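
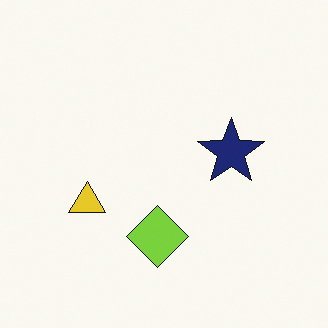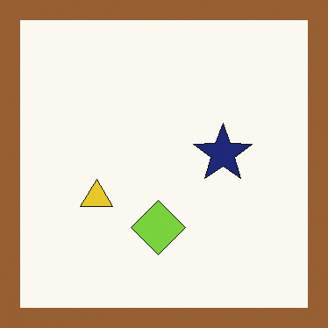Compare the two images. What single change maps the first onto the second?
The transformation is: framed with a brown border.

A solid brown frame runs around the edge of the second image, with the content slightly shrunk inside it.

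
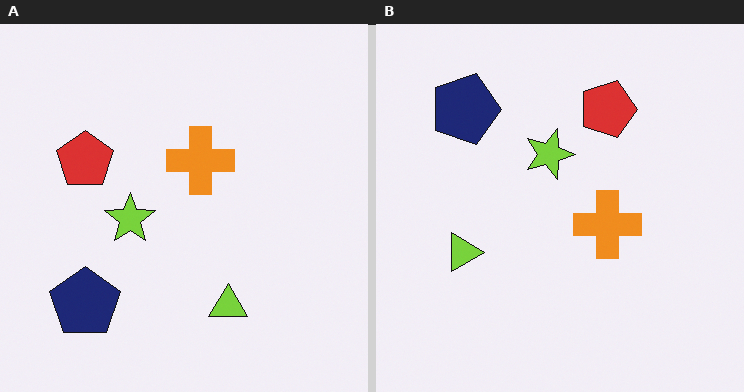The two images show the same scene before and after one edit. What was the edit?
Rotated 90° clockwise.

The navy pentagon sits in the bottom-left of the left (A) image and the top-left of the right (B) — consistent with a whole-image 90° clockwise rotation.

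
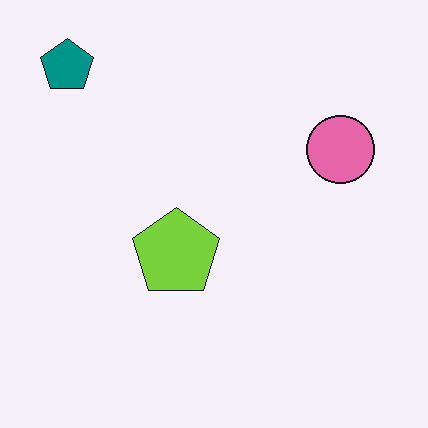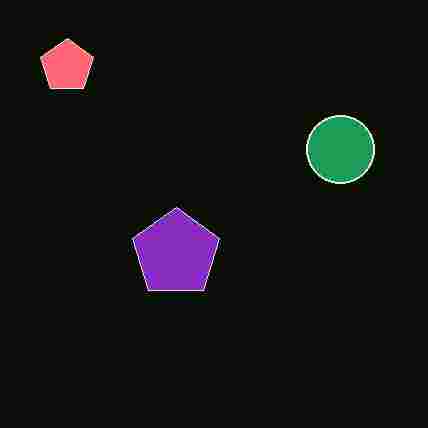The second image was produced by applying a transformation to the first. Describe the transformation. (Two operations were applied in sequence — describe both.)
The transformation is: heavily JPEG-compressed with obvious blocking artifacts, then color-inverted (negative).

Blocky 8×8 compression artifacts appear around shape edges and the flat background shows ringing — characteristic JPEG degradation. The light background has become dark and every shape's color is its complement — a photographic negative.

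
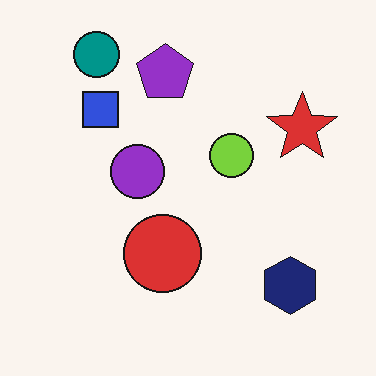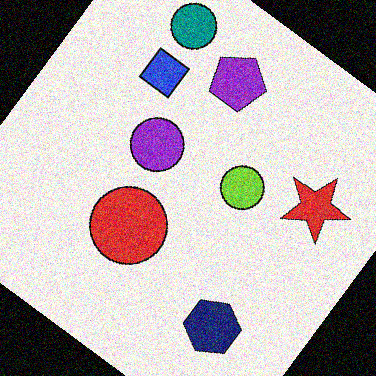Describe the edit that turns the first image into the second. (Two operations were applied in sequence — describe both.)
The transformation is: rotated clockwise by a large amount — several tens of degrees, then degraded with a thick layer of grain.

Every shape is tilted by the same angle and the image corners show triangular fill wedges — a whole-image rotation by a non-right angle. Random speckle covers the whole image, including the flat background.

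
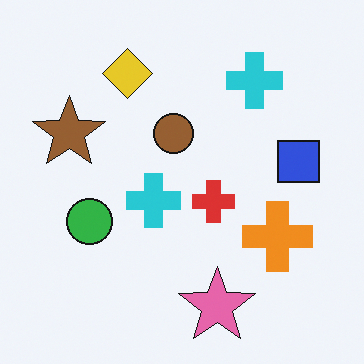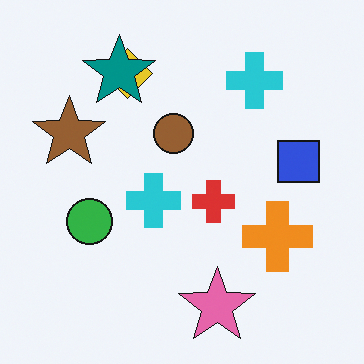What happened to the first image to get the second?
This is the original image overlaid with an additional teal star.

A teal star appears in the second image that is absent from the first.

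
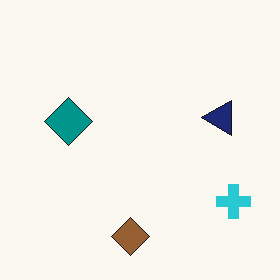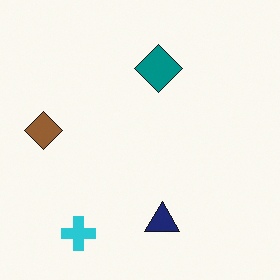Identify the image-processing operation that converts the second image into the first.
The image was rotated 90° counter-clockwise.

The cyan cross sits in the bottom-left of the second image and the bottom-right of the first — consistent with a whole-image 90° counter-clockwise rotation.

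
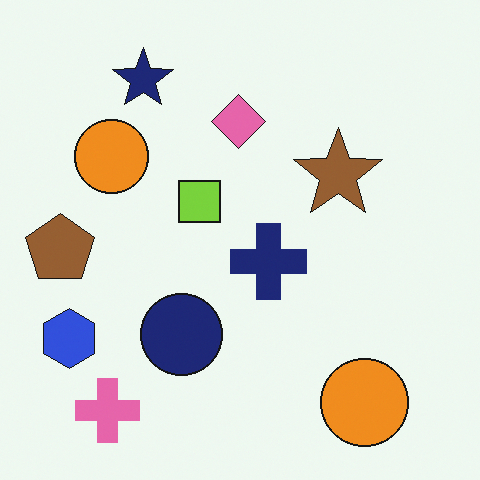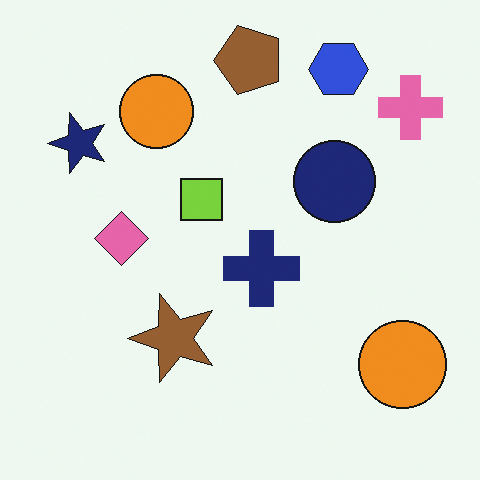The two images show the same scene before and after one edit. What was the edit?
The transformation is: transposed (reflected across the top-left ↔ bottom-right diagonal).

Shapes have swapped their row and column positions — what was in the top-right is now in the bottom-left — a diagonal reflection.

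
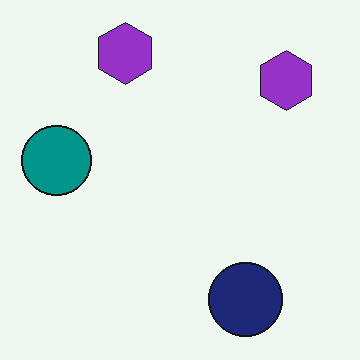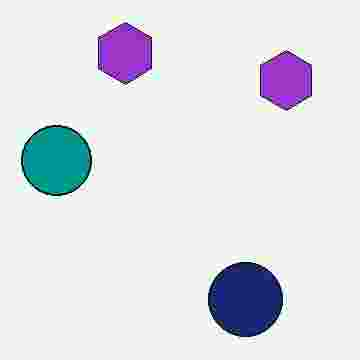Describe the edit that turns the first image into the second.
This is the original image degraded with heavy JPEG compression.

Blocky 8×8 compression artifacts appear around shape edges and the flat background shows ringing — characteristic JPEG degradation.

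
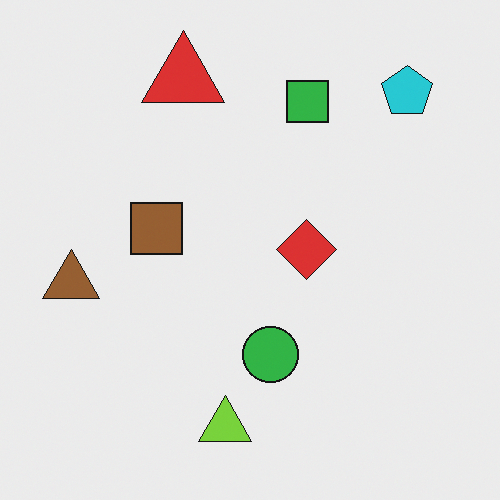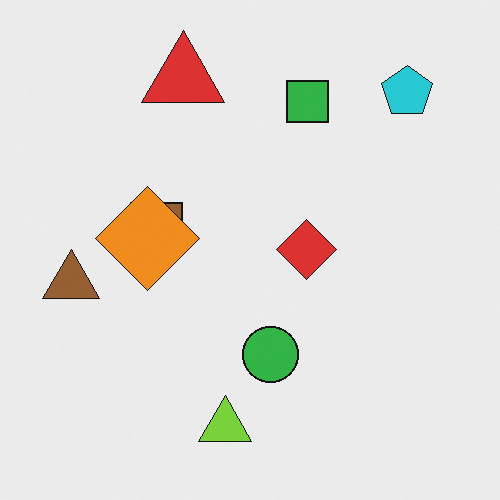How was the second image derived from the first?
The second image is the first overlaid with an additional orange diamond.

An orange diamond appears in the second image that is absent from the first.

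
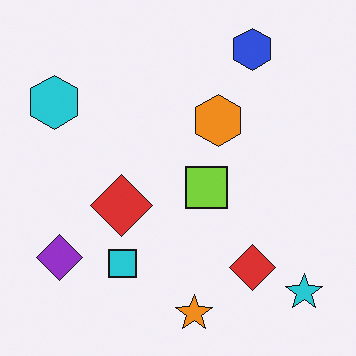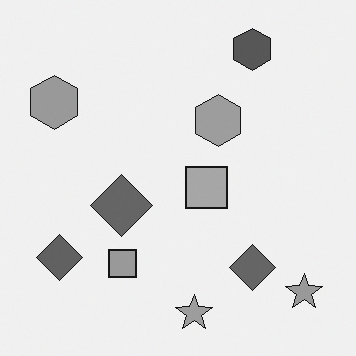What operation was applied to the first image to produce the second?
The image was converted to grayscale.

All color is removed — every shape is now a shade of grey.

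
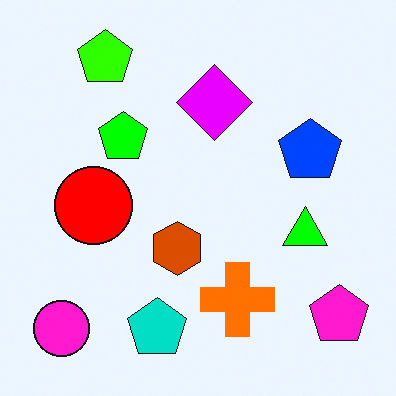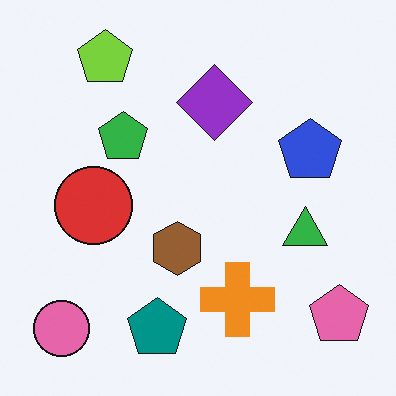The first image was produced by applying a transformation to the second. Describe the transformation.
The image was made much more vivid (saturation change).

All colors are more vivid — a global saturation change.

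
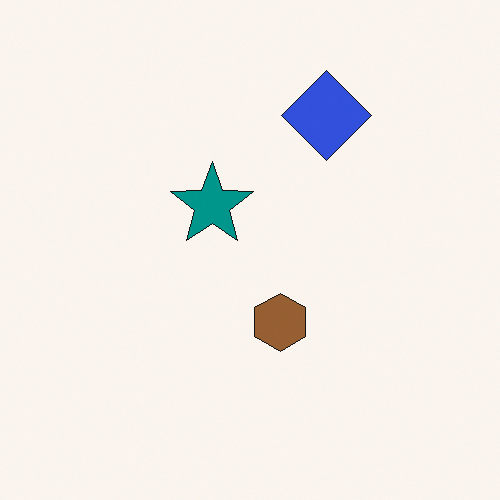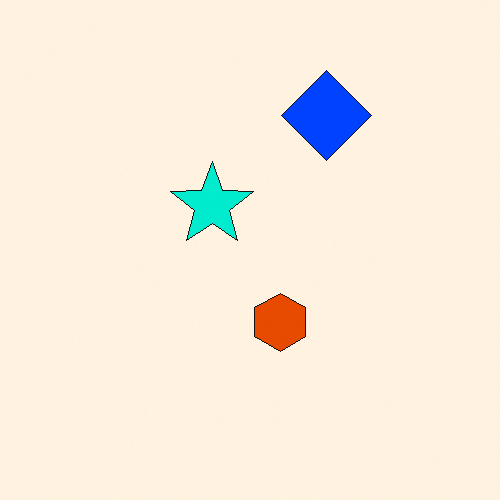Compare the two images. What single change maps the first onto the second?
The second image is the first made much more vivid (saturation change).

All colors are more vivid — a global saturation change.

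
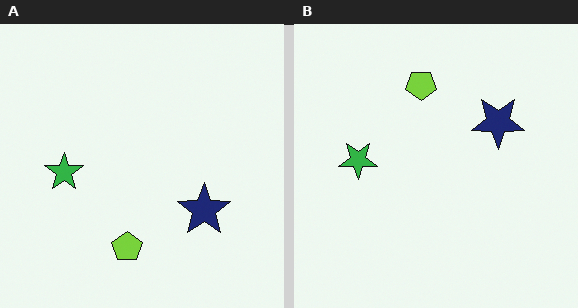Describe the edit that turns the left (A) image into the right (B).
This is the original image flipped vertically (top ↔ bottom).

The lime pentagon is in the bottom of the left (A) image and the top of the right (B) — shapes on opposite sides of the horizontal midline have swapped in a mirror flip.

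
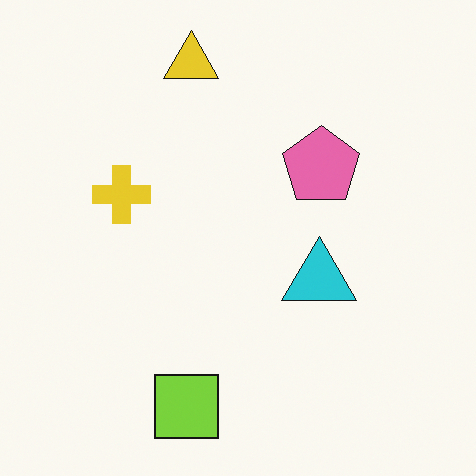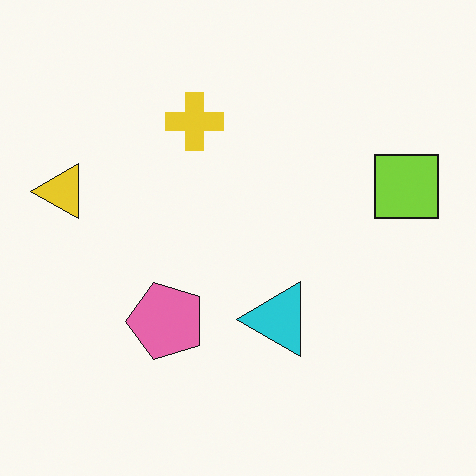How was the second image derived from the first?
The second image is the first transposed (reflected across the top-left ↔ bottom-right diagonal).

Shapes have swapped their row and column positions — what was in the top-right is now in the bottom-left — a diagonal reflection.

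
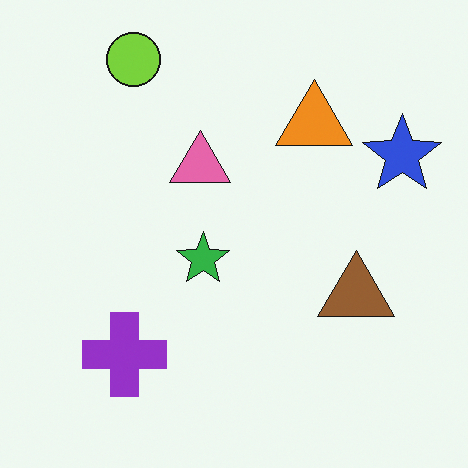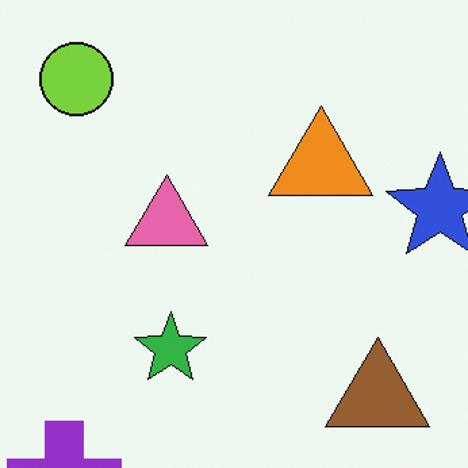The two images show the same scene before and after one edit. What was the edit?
This is the original image cropped to a modestly smaller region and rescaled.

The visible shapes are larger and the field of view is narrower; shapes near the original edges may be partly or wholly outside the frame — a crop-and-rescale.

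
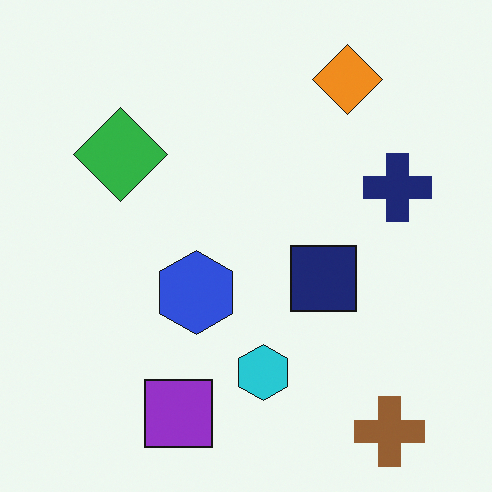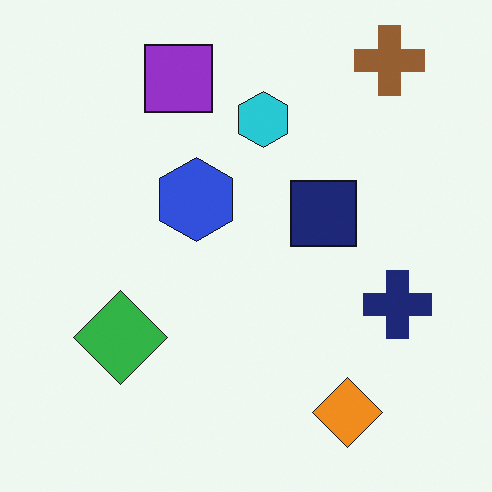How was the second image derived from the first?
It was flipped vertically (top ↔ bottom).

The brown cross is in the bottom-right of the first image and the top-right of the second — shapes on opposite sides of the horizontal midline have swapped in a mirror flip.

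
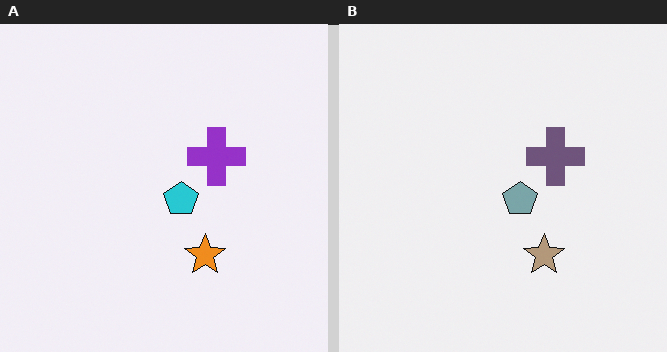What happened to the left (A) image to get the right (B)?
It was heavily desaturated.

All colors are more muted and greyish — a global saturation change.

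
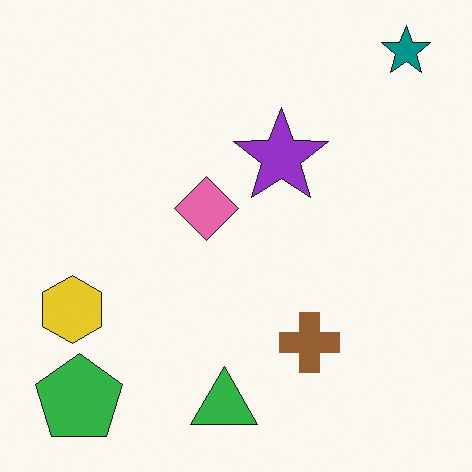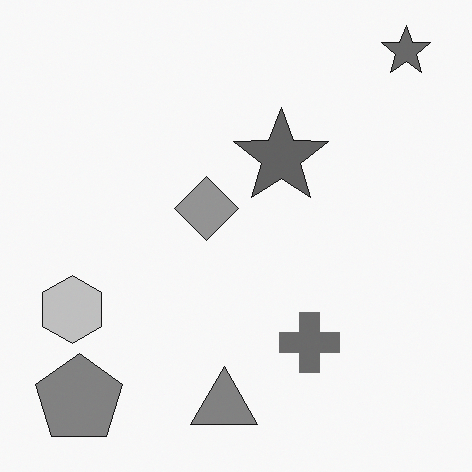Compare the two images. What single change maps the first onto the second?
The second image is the first converted to grayscale.

All color is removed — every shape is now a shade of grey.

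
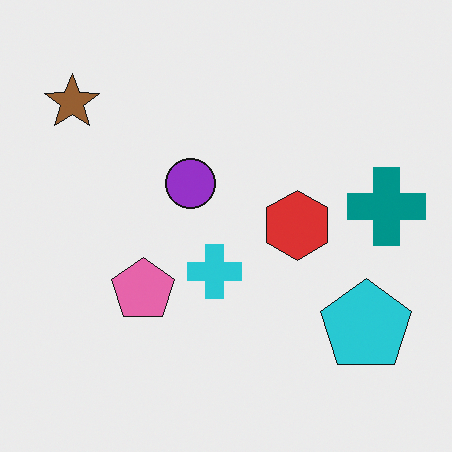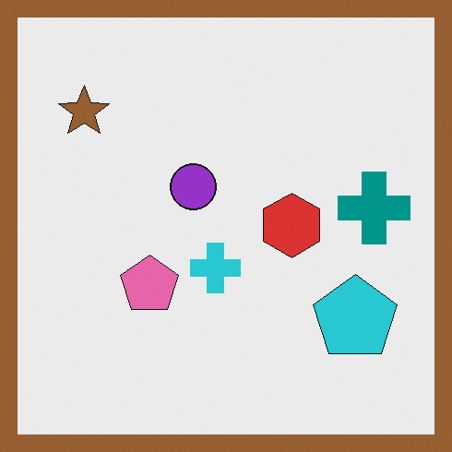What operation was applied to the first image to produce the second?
The transformation is: framed with a brown border.

A solid brown frame runs around the edge of the second image, with the content slightly shrunk inside it.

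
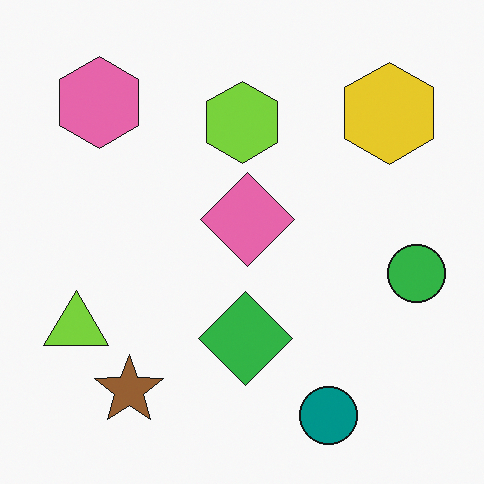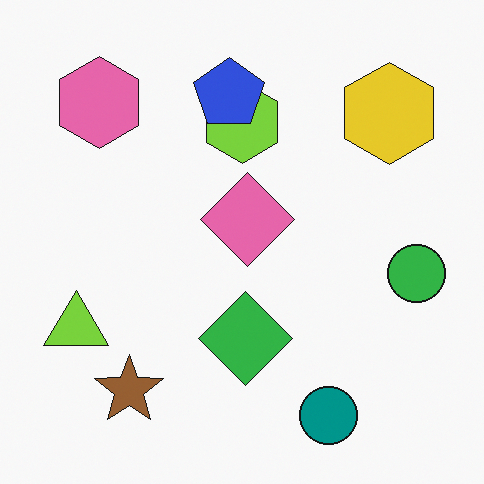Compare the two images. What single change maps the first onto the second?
It was overlaid with an additional blue pentagon.

A blue pentagon appears in the second image that is absent from the first.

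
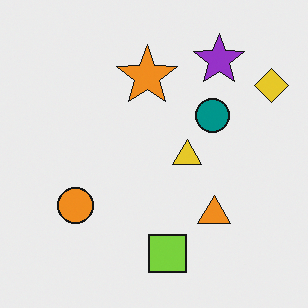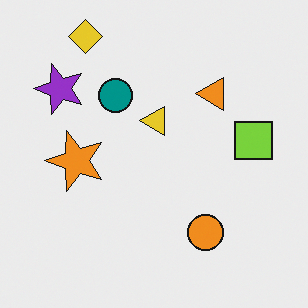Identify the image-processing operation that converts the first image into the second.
It was rotated 90° counter-clockwise.

The yellow diamond sits in the top-right of the first image and the top-left of the second — consistent with a whole-image 90° counter-clockwise rotation.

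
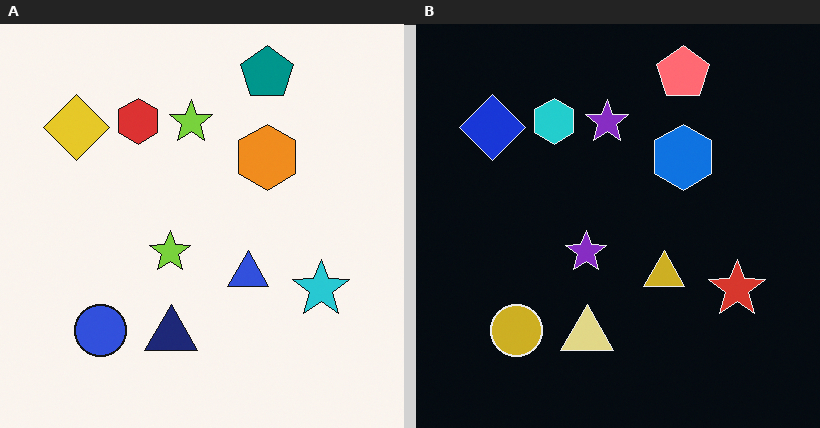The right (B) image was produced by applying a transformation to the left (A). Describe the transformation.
The transformation is: color-inverted (negative).

The light background has become dark and every shape's color is its complement — a photographic negative.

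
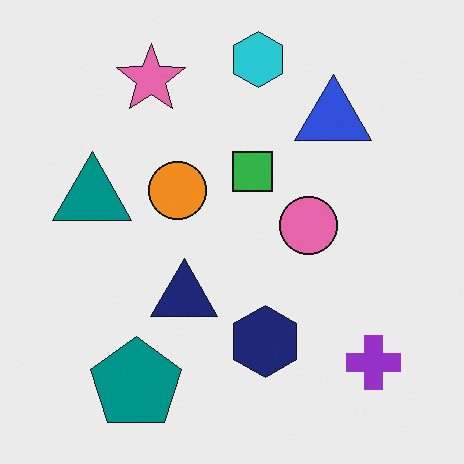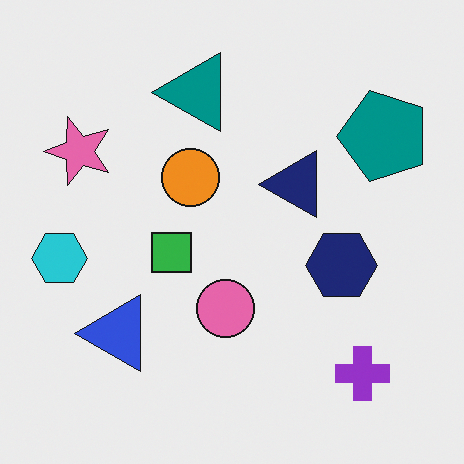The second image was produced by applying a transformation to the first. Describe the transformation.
The second image is the first transposed (reflected across the top-left ↔ bottom-right diagonal).

Shapes have swapped their row and column positions — what was in the top-right is now in the bottom-left — a diagonal reflection.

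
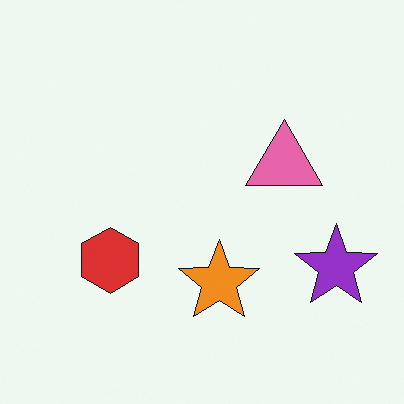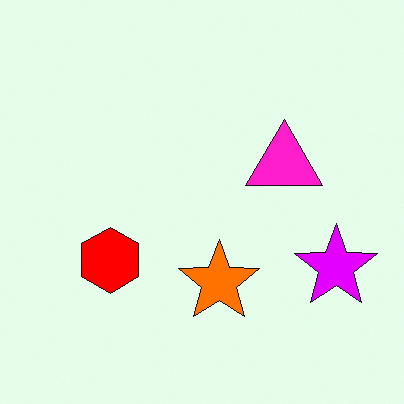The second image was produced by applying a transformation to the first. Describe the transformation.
This is the original image heavily oversaturated.

All colors are more vivid — a global saturation change.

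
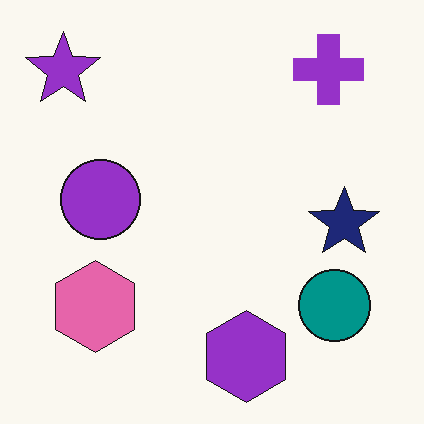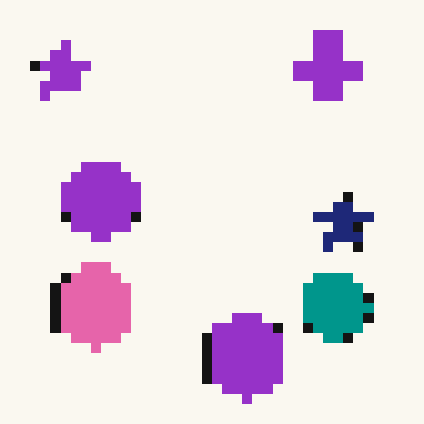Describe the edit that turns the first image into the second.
The image was coarsely pixelated.

Shapes are reduced to large square blocks; fine edges and outlines are lost — a downscale-then-upscale (mosaic) effect.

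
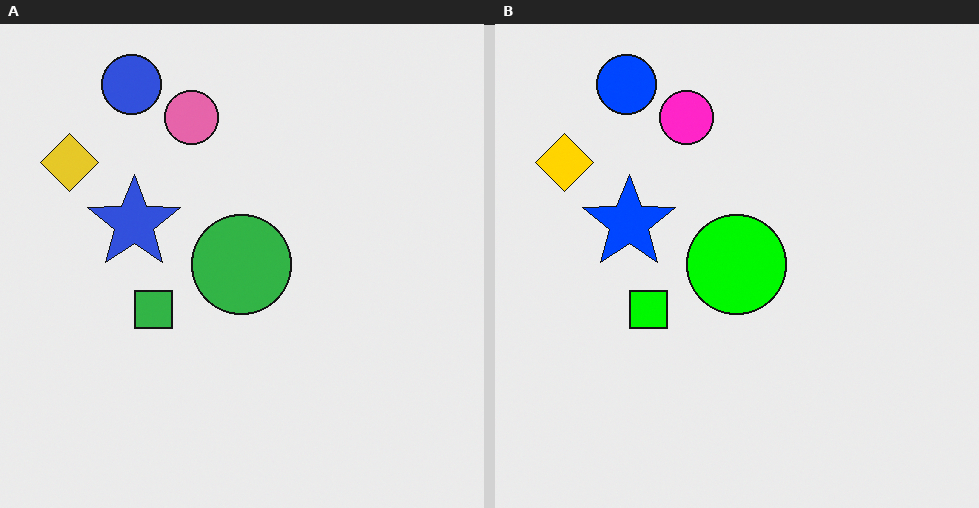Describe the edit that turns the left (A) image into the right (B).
Made much more vivid (saturation change).

All colors are more vivid — a global saturation change.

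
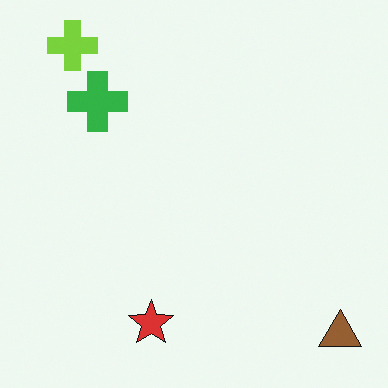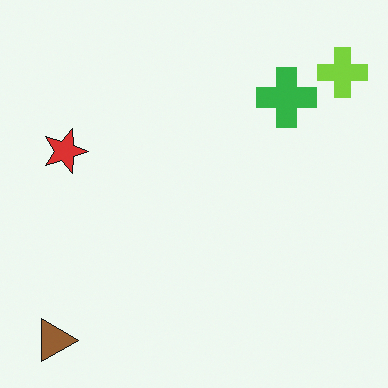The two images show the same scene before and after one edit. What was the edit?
The second image is the first rotated 90° clockwise.

The brown triangle sits in the bottom-right of the first image and the bottom-left of the second — consistent with a whole-image 90° clockwise rotation.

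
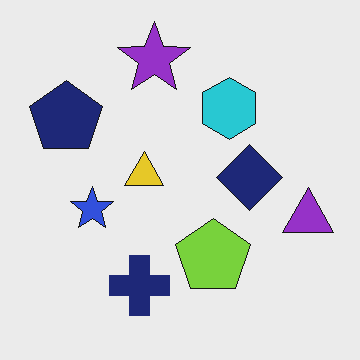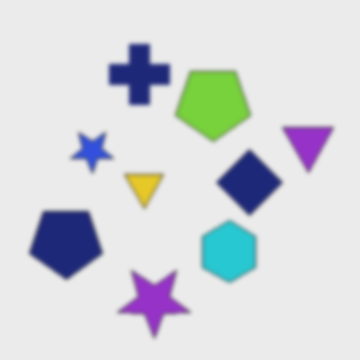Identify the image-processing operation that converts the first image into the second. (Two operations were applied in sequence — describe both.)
The image was slightly softened, then flipped vertically (top ↔ bottom).

Shape edges and outlines are uniformly softened across the whole image. The purple star is in the top of the first image and the bottom of the second — shapes on opposite sides of the horizontal midline have swapped in a mirror flip.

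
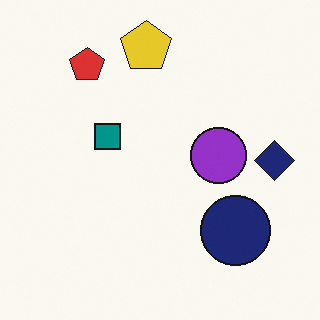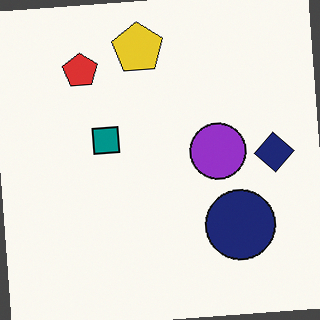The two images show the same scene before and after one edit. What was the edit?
This is the original image rotated counter-clockwise by a few degrees.

Every shape is tilted by the same angle and the image corners show triangular fill wedges — a whole-image rotation by a non-right angle.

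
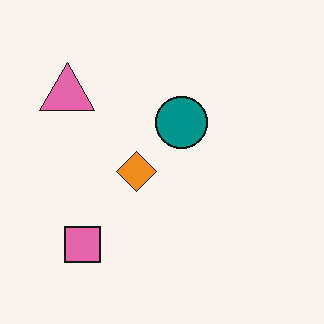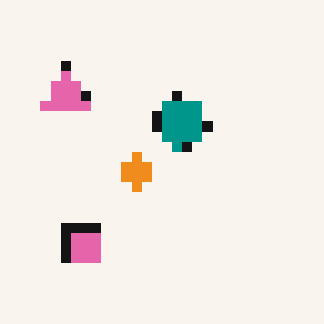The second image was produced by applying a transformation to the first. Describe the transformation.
It was heavily pixelated into large blocks.

Shapes are reduced to large square blocks; fine edges and outlines are lost — a downscale-then-upscale (mosaic) effect.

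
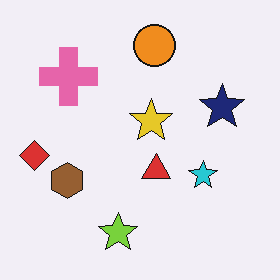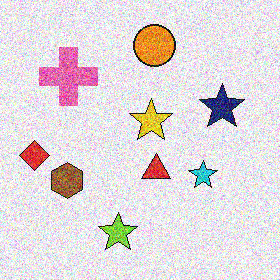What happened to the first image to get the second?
This is the original image degraded with heavy additive noise.

Random speckle covers the whole image, including the flat background.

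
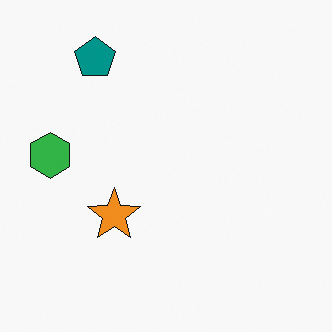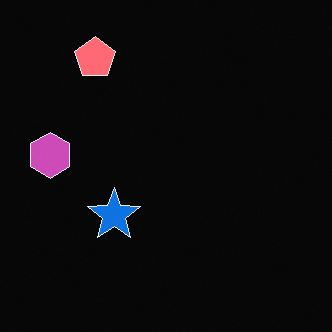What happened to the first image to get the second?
This is the original image color-inverted (negative).

The light background has become dark and every shape's color is its complement — a photographic negative.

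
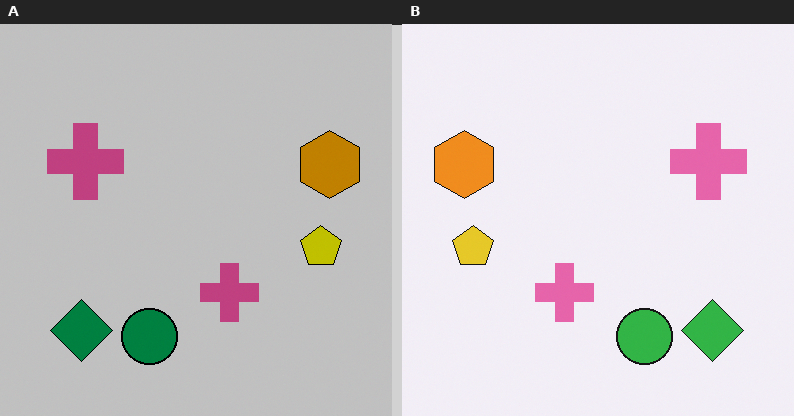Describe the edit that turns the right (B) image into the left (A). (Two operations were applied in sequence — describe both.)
This is the original image flipped horizontally (left ↔ right), then heavily posterized to just a handful of flat colors.

The orange hexagon is in the left of the right (B) image and the right of the left (A) — shapes on opposite sides of the vertical midline have swapped in a mirror flip. Each flat color has snapped to a coarser quantized level — most visibly, the near-white background has dropped to a flat grey.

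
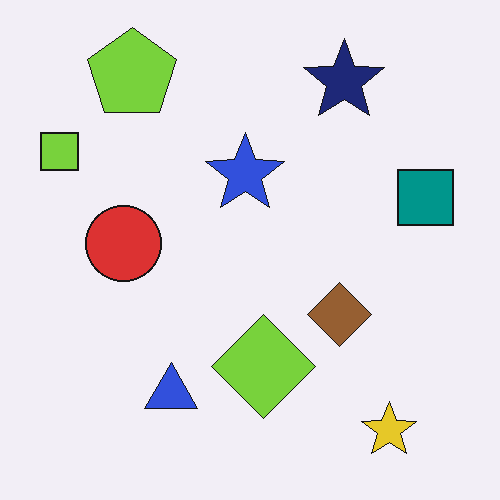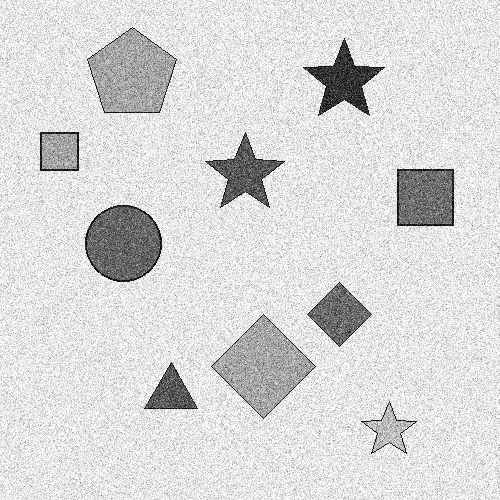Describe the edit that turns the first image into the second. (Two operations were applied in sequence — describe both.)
The image was degraded with a thick layer of grain, then converted to grayscale.

Random speckle covers the whole image, including the flat background. All color is removed — every shape is now a shade of grey.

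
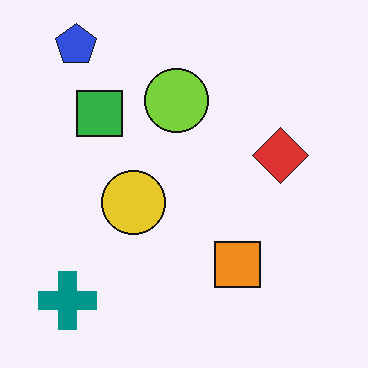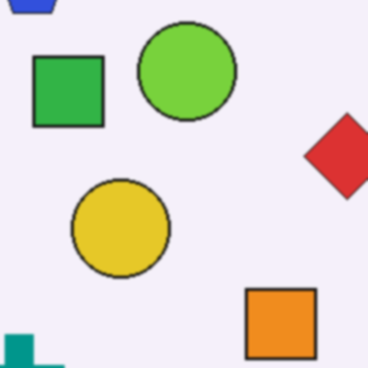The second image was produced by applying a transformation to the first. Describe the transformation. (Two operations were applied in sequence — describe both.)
This is the original image cropped slightly and scaled back up, then given a subtle gaussian blur.

The visible shapes are larger and the field of view is narrower; shapes near the original edges may be partly or wholly outside the frame — a crop-and-rescale. Shape edges and outlines are uniformly softened across the whole image.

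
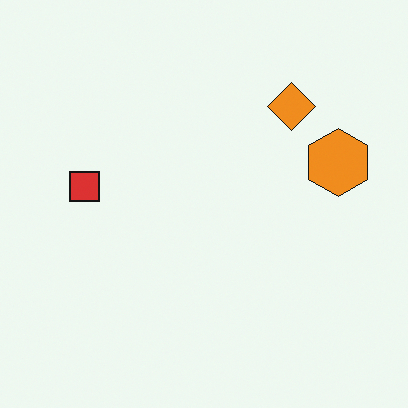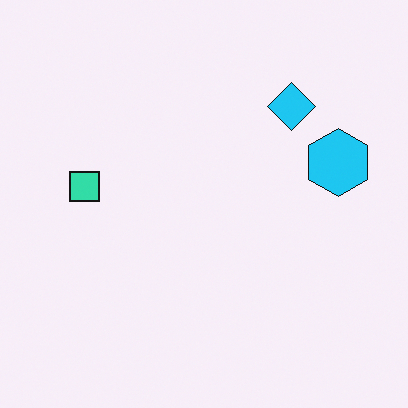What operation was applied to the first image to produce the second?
It was hue-shifted by a large amount.

Every shape's color has rotated by the same amount around the hue wheel — a uniform hue shift.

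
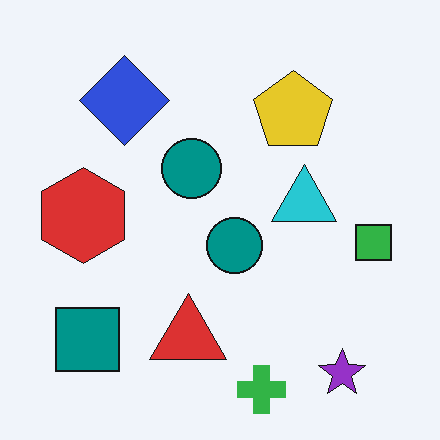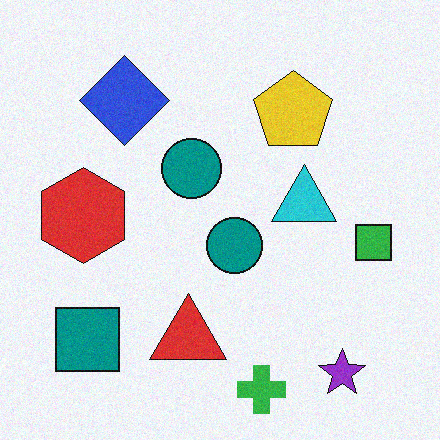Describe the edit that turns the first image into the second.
The second image is the first degraded with a light layer of grain.

Random speckle covers the whole image, including the flat background.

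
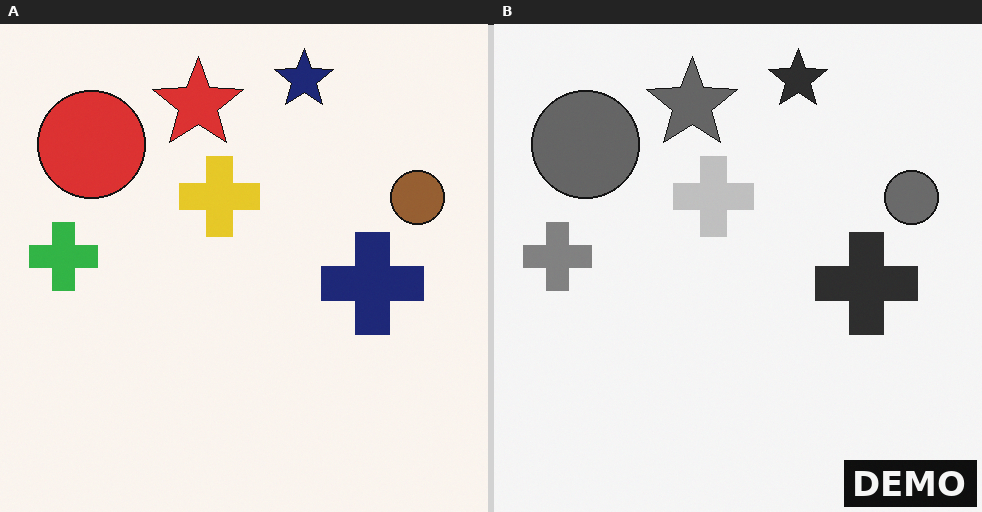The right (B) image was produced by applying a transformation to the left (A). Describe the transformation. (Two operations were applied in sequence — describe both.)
It was converted to grayscale, then watermarked with the text "DEMO" in the lower-right corner.

All color is removed — every shape is now a shade of grey. A dark label reading "DEMO" appears in the lower-right corner.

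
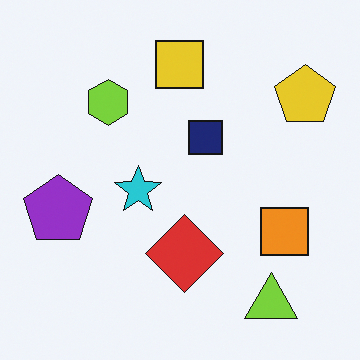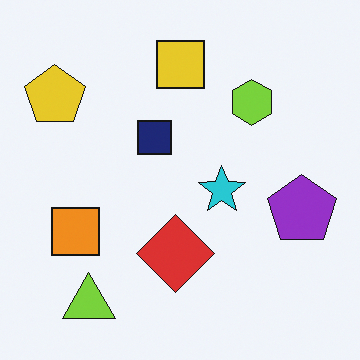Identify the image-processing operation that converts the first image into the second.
The transformation is: flipped horizontally (left ↔ right).

The yellow pentagon is in the top-right of the first image and the top-left of the second — shapes on opposite sides of the vertical midline have swapped in a mirror flip.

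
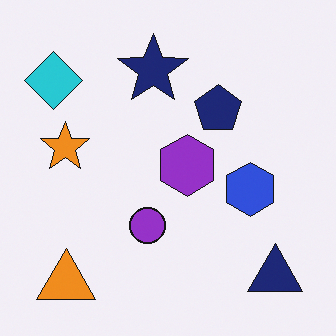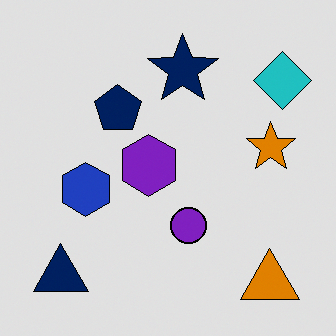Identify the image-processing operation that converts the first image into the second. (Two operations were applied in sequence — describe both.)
The image was moderately posterized, then flipped horizontally (left ↔ right).

Each flat color has snapped to a coarser quantized level — most visibly, the near-white background has dropped to a flat grey. The cyan diamond is in the top-left of the first image and the top-right of the second — shapes on opposite sides of the vertical midline have swapped in a mirror flip.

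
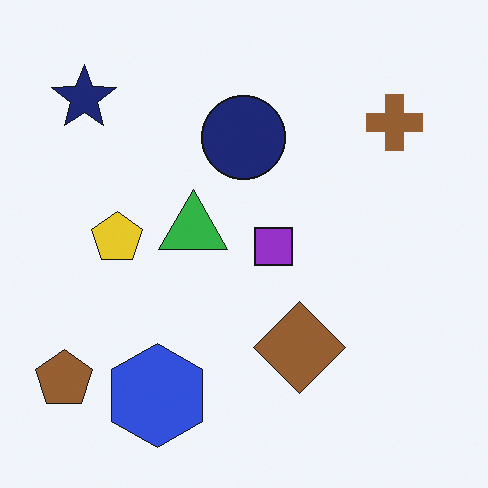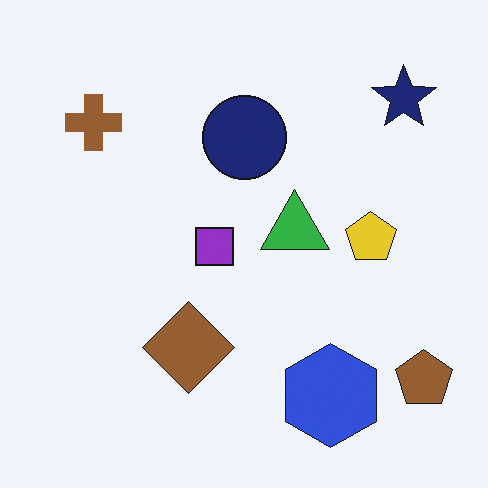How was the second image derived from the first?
This is the original image flipped horizontally (left ↔ right).

The brown pentagon is in the bottom-left of the first image and the bottom-right of the second — shapes on opposite sides of the vertical midline have swapped in a mirror flip.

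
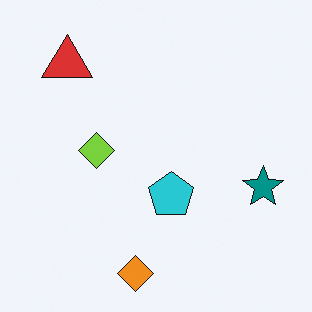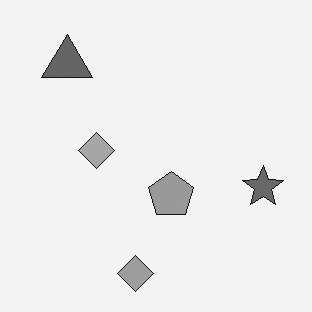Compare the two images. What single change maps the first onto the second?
The image was converted to grayscale.

All color is removed — every shape is now a shade of grey.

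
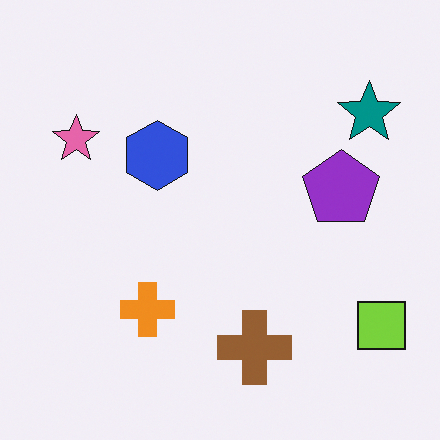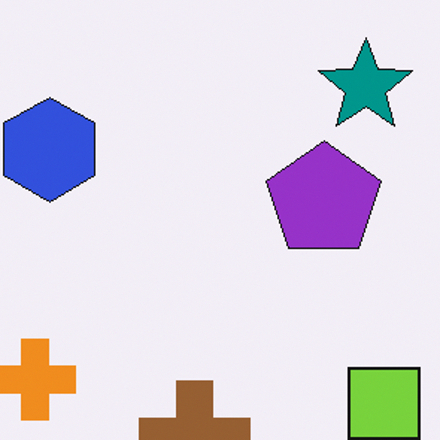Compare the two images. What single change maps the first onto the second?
The transformation is: cropped slightly and scaled back up.

The visible shapes are larger and the field of view is narrower; shapes near the original edges may be partly or wholly outside the frame — a crop-and-rescale.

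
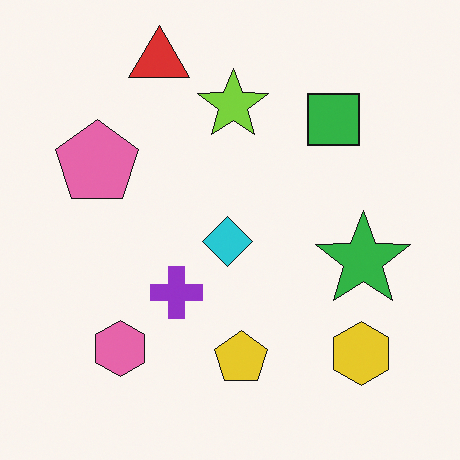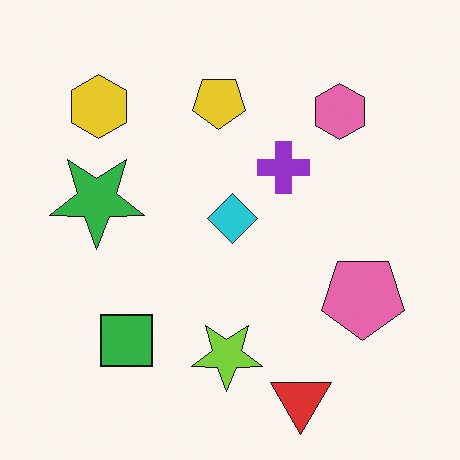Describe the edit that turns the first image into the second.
It was rotated 180°.

The red triangle sits in the top of the first image and the bottom of the second — consistent with a whole-image 180° rotation.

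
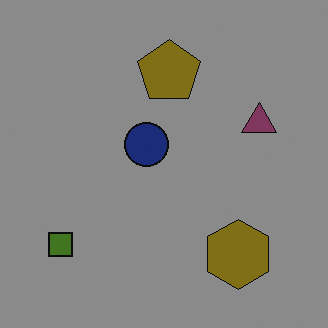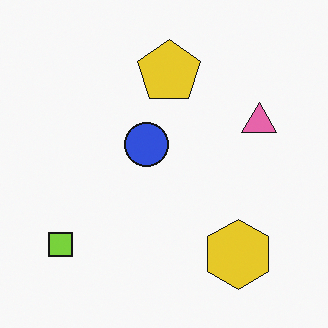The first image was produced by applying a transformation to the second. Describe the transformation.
This is the original image darkened a lot.

Every pixel — background and shapes alike — is uniformly darkened.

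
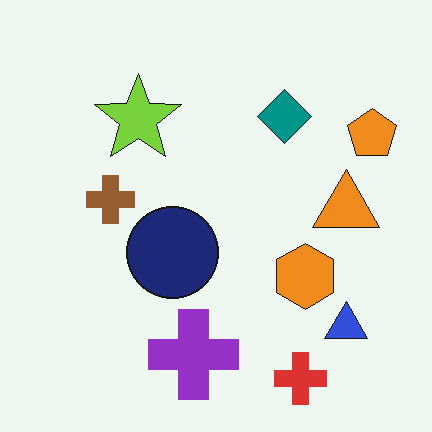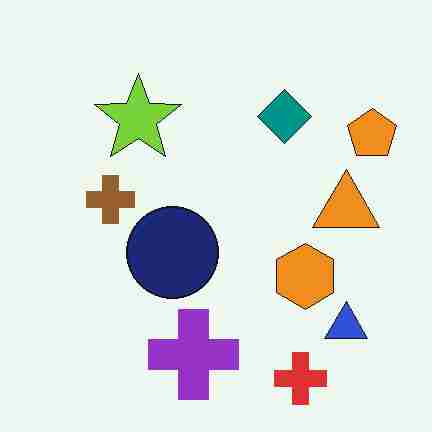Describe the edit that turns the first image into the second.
This is the original image degraded with heavy JPEG compression.

Blocky 8×8 compression artifacts appear around shape edges and the flat background shows ringing — characteristic JPEG degradation.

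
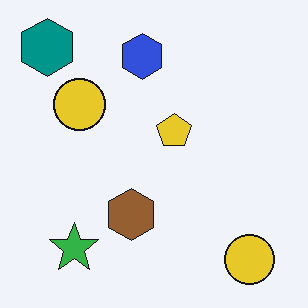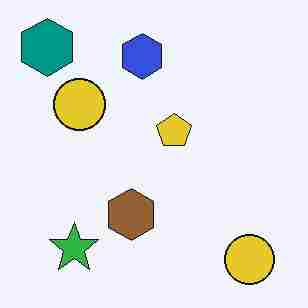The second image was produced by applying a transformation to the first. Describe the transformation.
The image was degraded with heavy JPEG compression.

Blocky 8×8 compression artifacts appear around shape edges and the flat background shows ringing — characteristic JPEG degradation.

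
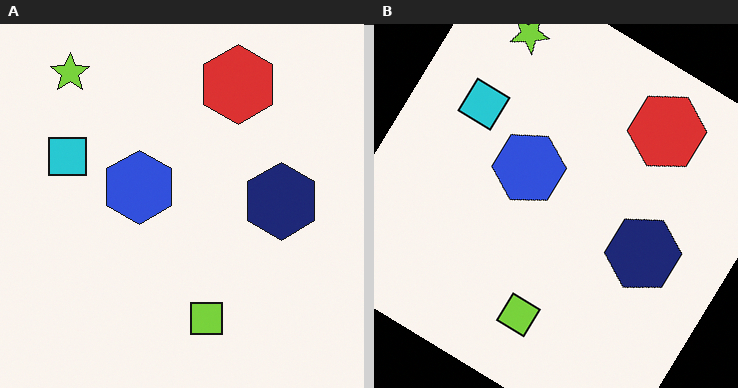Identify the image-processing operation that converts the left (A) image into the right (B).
This is the original image rotated clockwise by a large amount — several tens of degrees.

Every shape is tilted by the same angle and the image corners show triangular fill wedges — a whole-image rotation by a non-right angle.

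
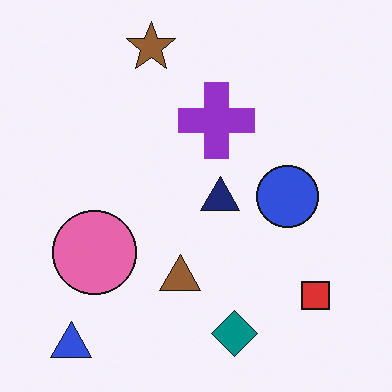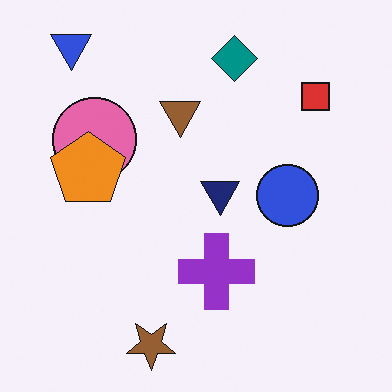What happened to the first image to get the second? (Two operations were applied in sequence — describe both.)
The second image is the first flipped vertically (top ↔ bottom), then overlaid with an additional orange pentagon.

The brown star is in the top of the first image and the bottom of the second — shapes on opposite sides of the horizontal midline have swapped in a mirror flip. An orange pentagon appears in the second image that is absent from the first.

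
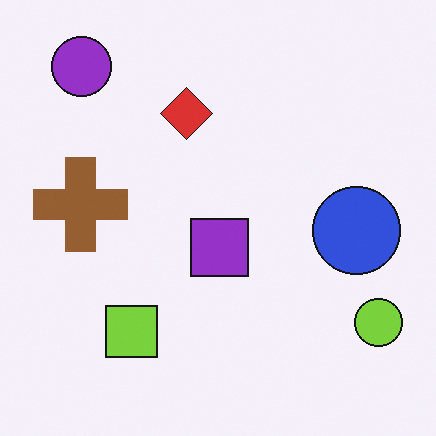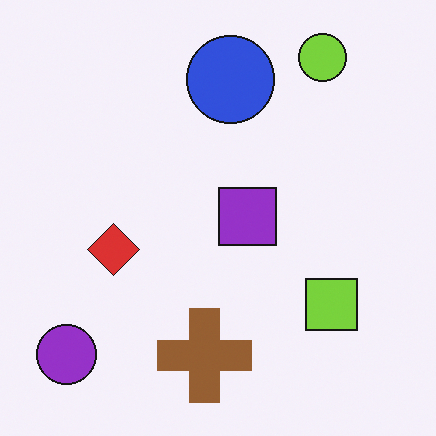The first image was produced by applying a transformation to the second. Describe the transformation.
The first image is the second rotated 90° clockwise.

The purple circle sits in the bottom-left of the second image and the top-left of the first — consistent with a whole-image 90° clockwise rotation.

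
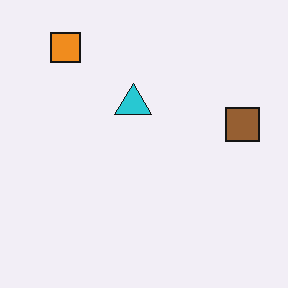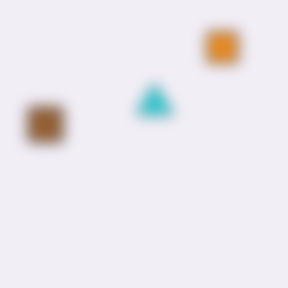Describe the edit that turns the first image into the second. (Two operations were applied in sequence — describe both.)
The image was strongly gaussian-blurred, then flipped horizontally (left ↔ right).

Shape edges and outlines are uniformly softened across the whole image. The brown square is in the right of the first image and the left of the second — shapes on opposite sides of the vertical midline have swapped in a mirror flip.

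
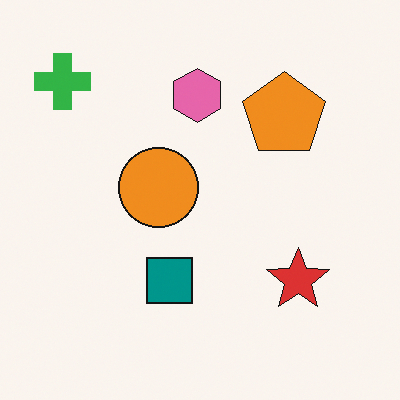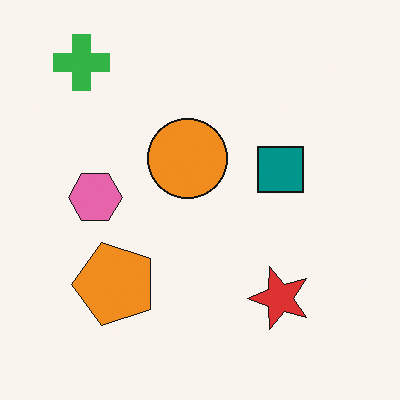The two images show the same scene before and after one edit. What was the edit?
This is the original image transposed (reflected across the top-left ↔ bottom-right diagonal).

Shapes have swapped their row and column positions — what was in the top-right is now in the bottom-left — a diagonal reflection.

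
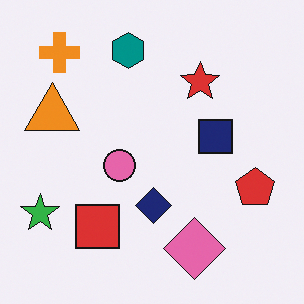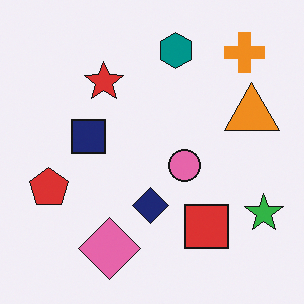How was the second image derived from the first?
Flipped horizontally (left ↔ right).

The green star is in the bottom-left of the first image and the bottom-right of the second — shapes on opposite sides of the vertical midline have swapped in a mirror flip.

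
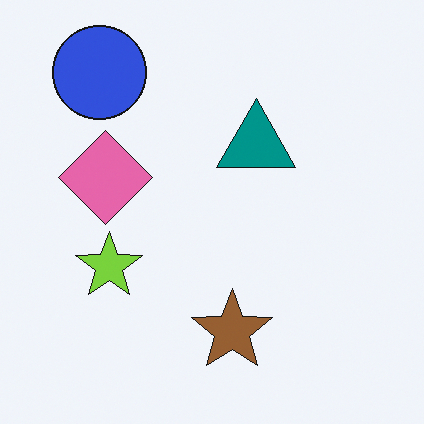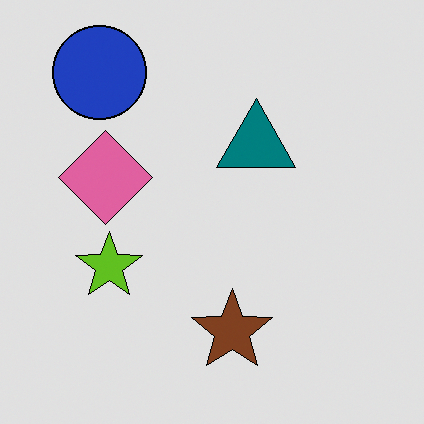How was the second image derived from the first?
Moderately posterized.

Each flat color has snapped to a coarser quantized level — most visibly, the near-white background has dropped to a flat grey.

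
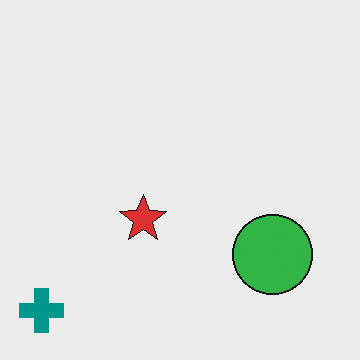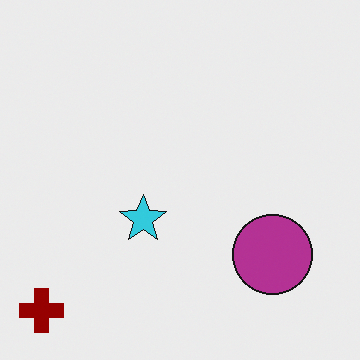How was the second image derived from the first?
This is the original image hue-shifted by a large amount.

Every shape's color has rotated by the same amount around the hue wheel — a uniform hue shift.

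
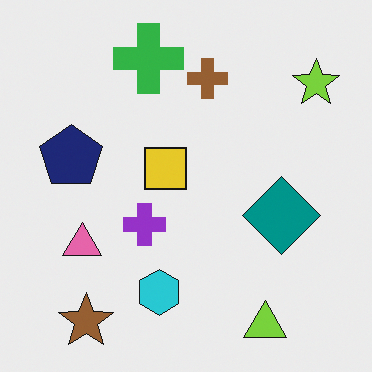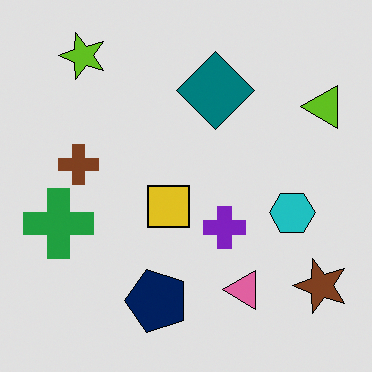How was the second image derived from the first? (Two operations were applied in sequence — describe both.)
The second image is the first rotated 90° counter-clockwise, then moderately posterized.

The brown star sits in the bottom-left of the first image and the bottom-right of the second — consistent with a whole-image 90° counter-clockwise rotation. Each flat color has snapped to a coarser quantized level — most visibly, the near-white background has dropped to a flat grey.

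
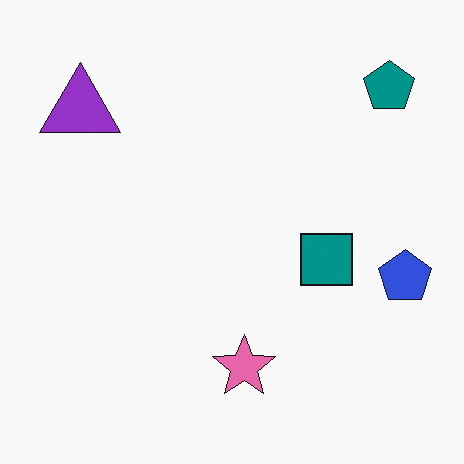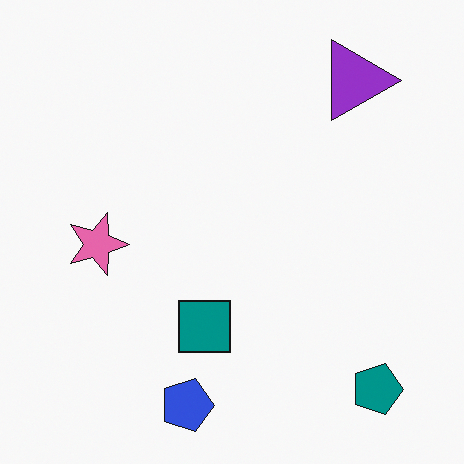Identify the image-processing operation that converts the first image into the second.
Rotated 90° clockwise.

The teal pentagon sits in the top-right of the first image and the bottom-right of the second — consistent with a whole-image 90° clockwise rotation.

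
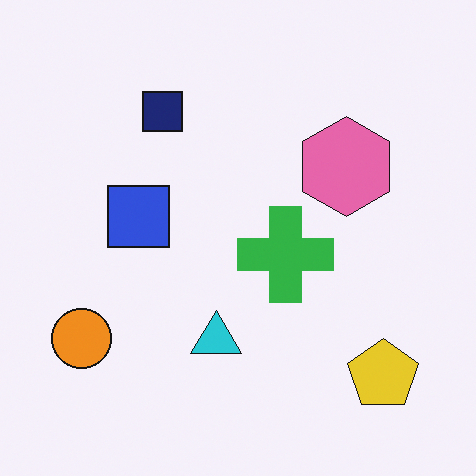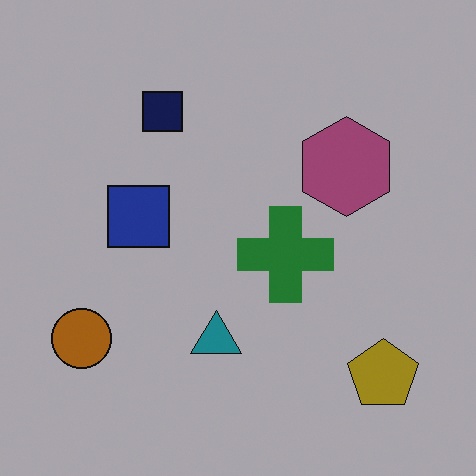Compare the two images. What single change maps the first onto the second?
The image was substantially darkened.

Every pixel — background and shapes alike — is uniformly darkened.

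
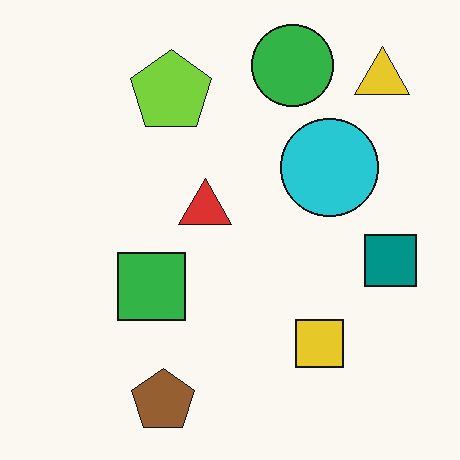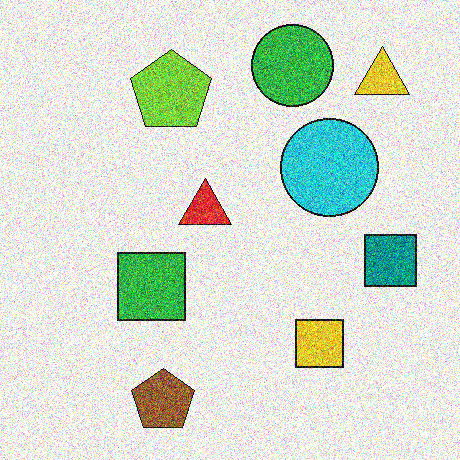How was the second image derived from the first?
It was degraded with a thick layer of grain.

Random speckle covers the whole image, including the flat background.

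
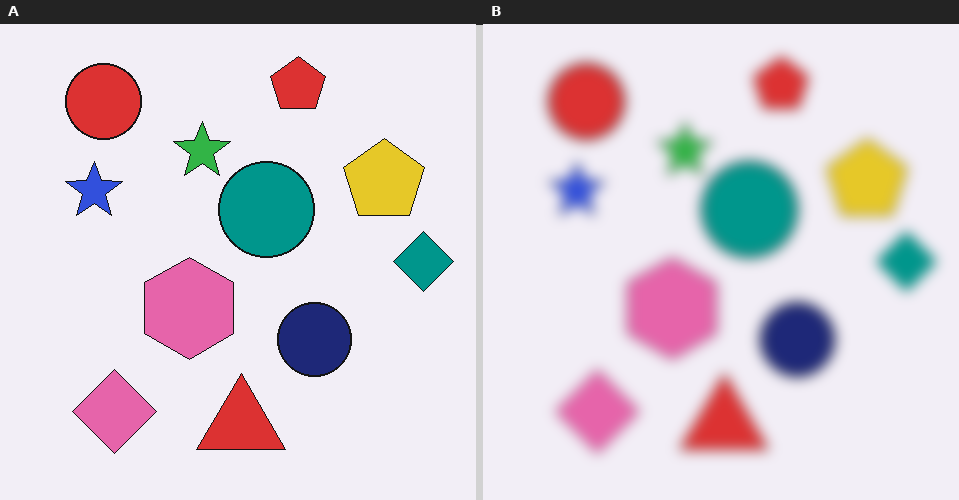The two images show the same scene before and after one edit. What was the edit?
It was heavily blurred.

Shape edges and outlines are uniformly softened across the whole image.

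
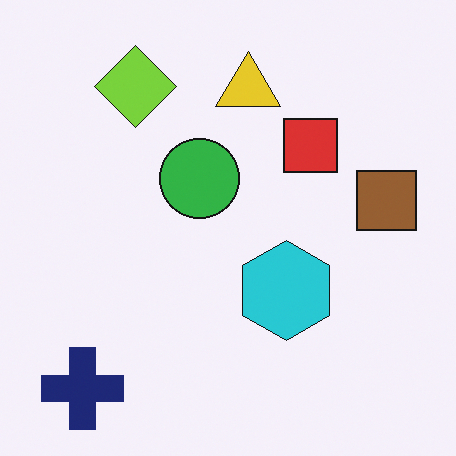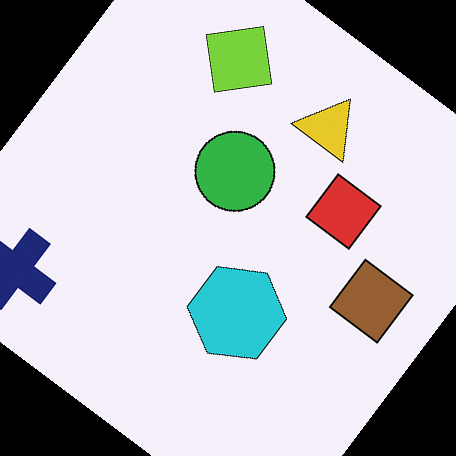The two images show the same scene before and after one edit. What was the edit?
Rotated clockwise by a large amount — several tens of degrees.

Every shape is tilted by the same angle and the image corners show triangular fill wedges — a whole-image rotation by a non-right angle.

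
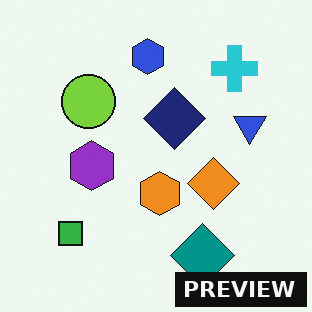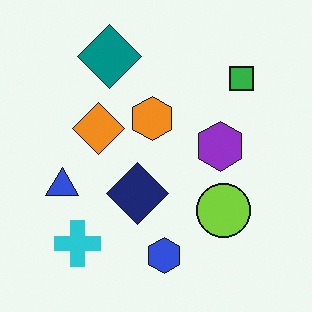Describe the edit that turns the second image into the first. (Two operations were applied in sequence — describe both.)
The transformation is: rotated 180°, then watermarked with the text "PREVIEW" in the lower-right corner.

The cyan cross sits in the bottom-left of the second image and the top-right of the first — consistent with a whole-image 180° rotation. A dark label reading "PREVIEW" appears in the lower-right corner.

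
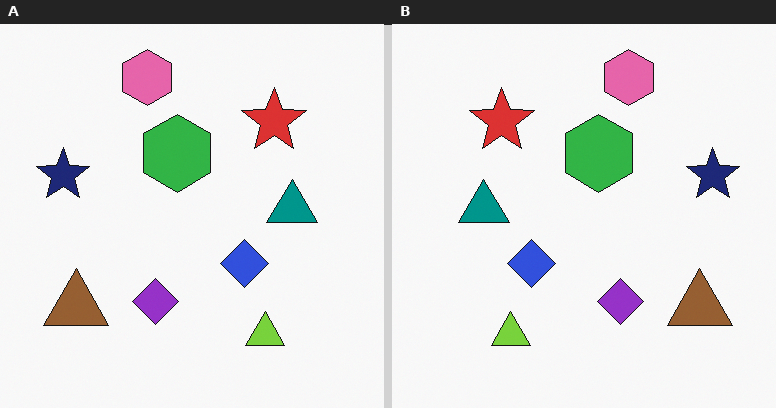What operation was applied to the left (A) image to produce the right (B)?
It was flipped horizontally (left ↔ right).

The navy star is in the left of the left (A) image and the right of the right (B) — shapes on opposite sides of the vertical midline have swapped in a mirror flip.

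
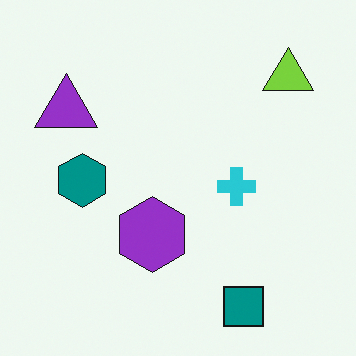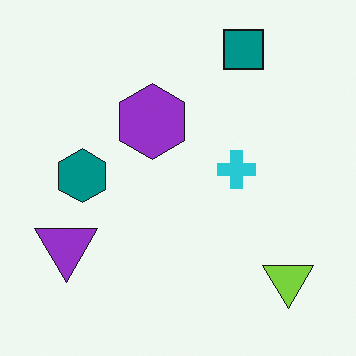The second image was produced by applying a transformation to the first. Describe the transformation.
The second image is the first flipped vertically (top ↔ bottom).

The teal square is in the bottom-right of the first image and the top-right of the second — shapes on opposite sides of the horizontal midline have swapped in a mirror flip.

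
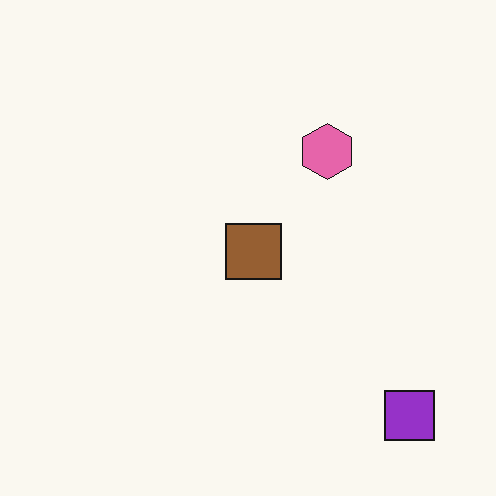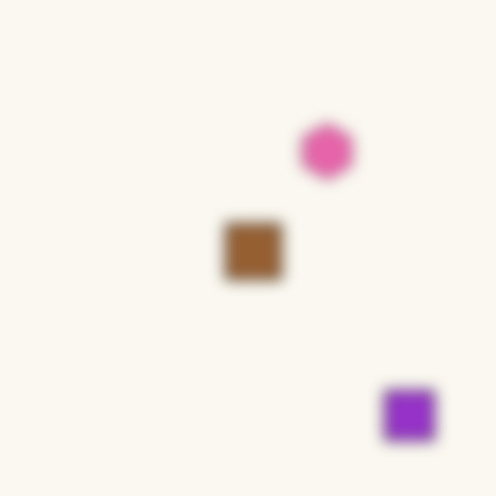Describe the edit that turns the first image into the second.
This is the original image heavily blurred.

Shape edges and outlines are uniformly softened across the whole image.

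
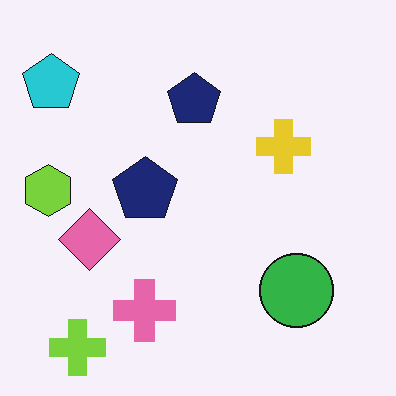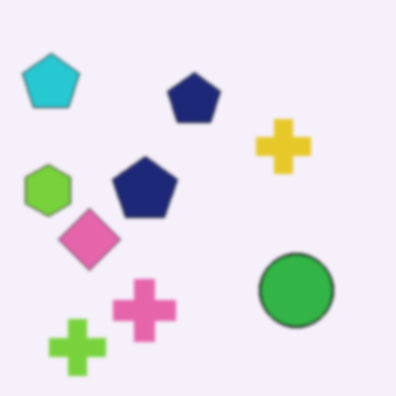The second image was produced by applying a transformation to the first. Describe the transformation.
This is the original image slightly softened.

Shape edges and outlines are uniformly softened across the whole image.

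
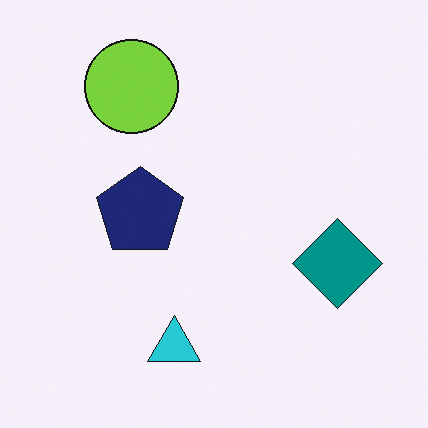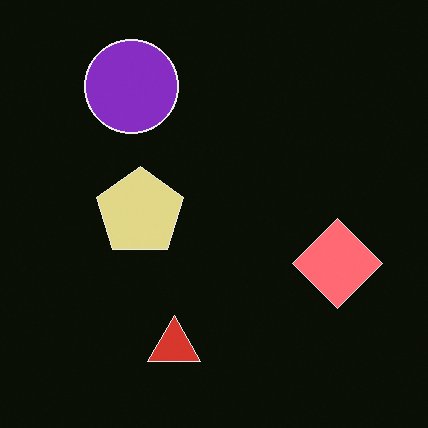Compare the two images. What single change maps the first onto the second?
Color-inverted (negative).

The light background has become dark and every shape's color is its complement — a photographic negative.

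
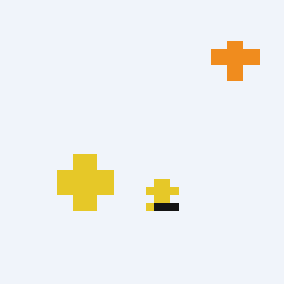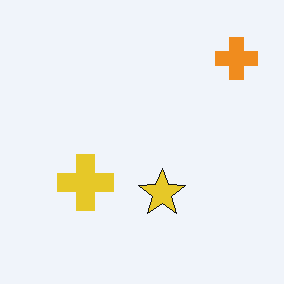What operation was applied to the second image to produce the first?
The first image is the second pixelated into visible square blocks.

Shapes are reduced to large square blocks; fine edges and outlines are lost — a downscale-then-upscale (mosaic) effect.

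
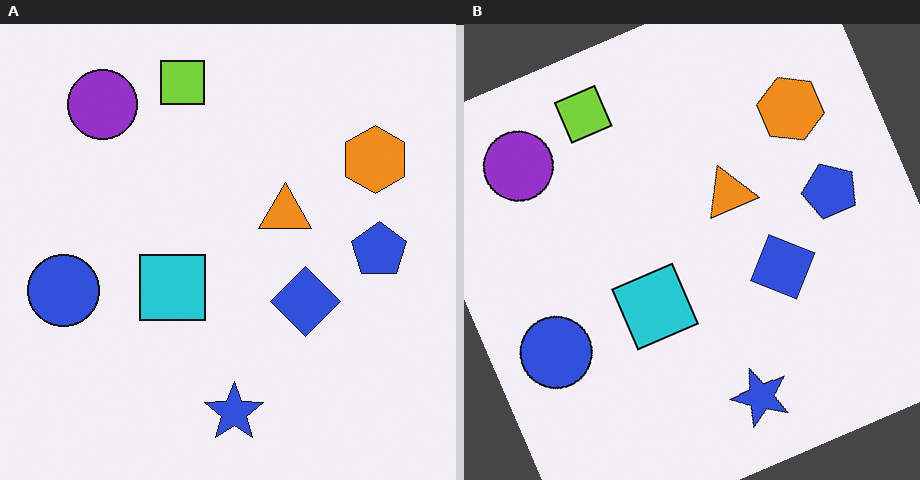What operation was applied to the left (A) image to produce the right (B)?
This is the original image rotated counter-clockwise by a moderate amount.

Every shape is tilted by the same angle and the image corners show triangular fill wedges — a whole-image rotation by a non-right angle.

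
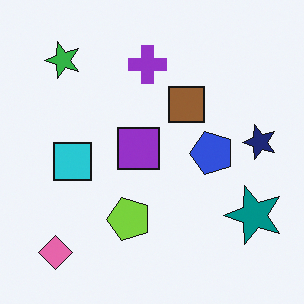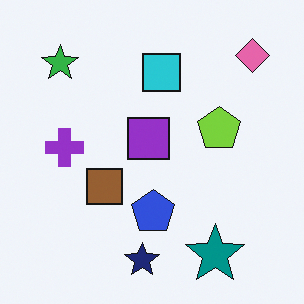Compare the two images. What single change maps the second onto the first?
The first image is the second transposed (reflected across the top-left ↔ bottom-right diagonal).

Shapes have swapped their row and column positions — what was in the top-right is now in the bottom-left — a diagonal reflection.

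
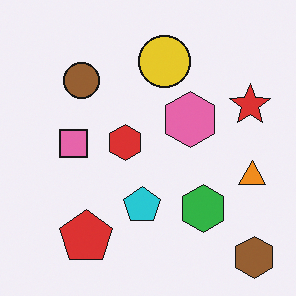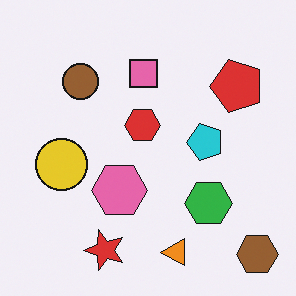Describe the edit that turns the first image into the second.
This is the original image transposed (reflected across the top-left ↔ bottom-right diagonal).

Shapes have swapped their row and column positions — what was in the top-right is now in the bottom-left — a diagonal reflection.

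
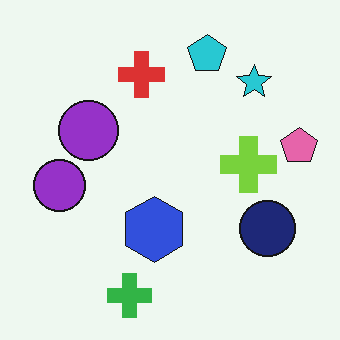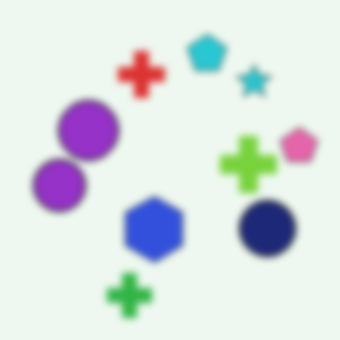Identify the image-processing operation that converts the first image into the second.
It was noticeably gaussian-blurred.

Shape edges and outlines are uniformly softened across the whole image.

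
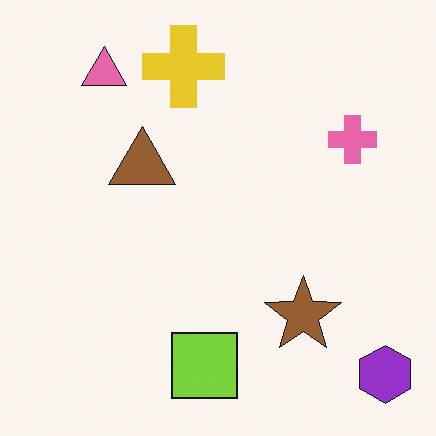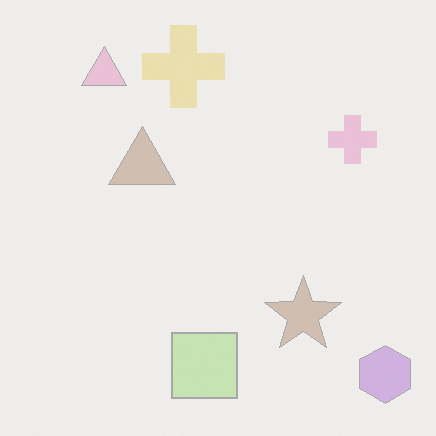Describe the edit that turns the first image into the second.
The second image is the first washed out (contrast reduced).

Tones are pushed toward mid-grey across the whole image — a global contrast change.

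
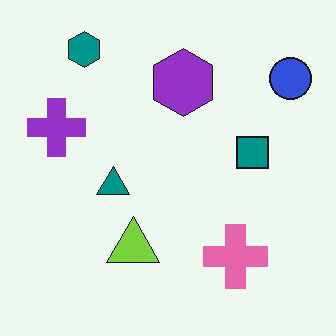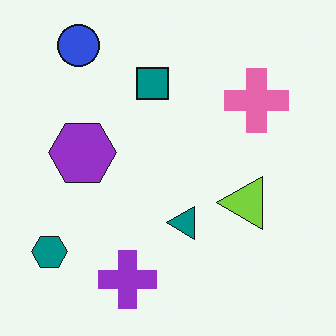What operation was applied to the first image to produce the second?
The second image is the first rotated 90° counter-clockwise.

The blue circle sits in the top-right of the first image and the top-left of the second — consistent with a whole-image 90° counter-clockwise rotation.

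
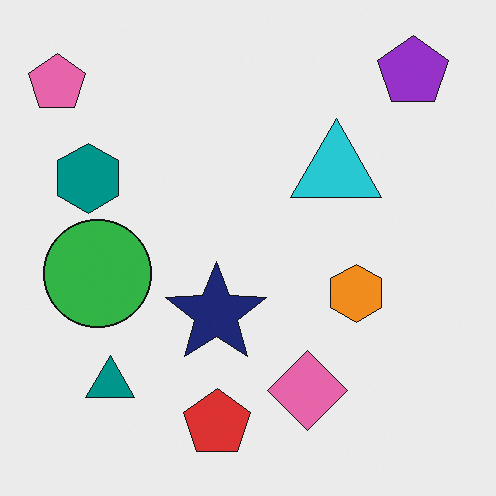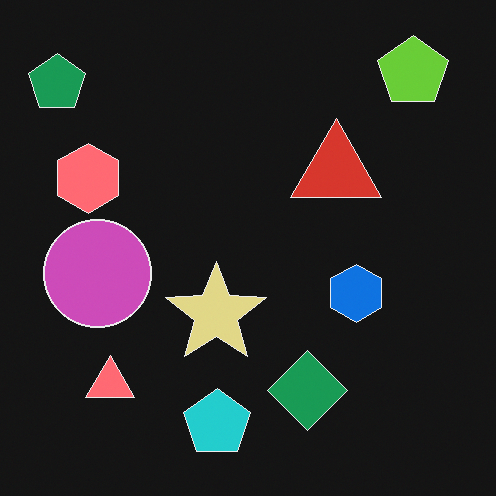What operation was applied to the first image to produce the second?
It was color-inverted (negative).

The light background has become dark and every shape's color is its complement — a photographic negative.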